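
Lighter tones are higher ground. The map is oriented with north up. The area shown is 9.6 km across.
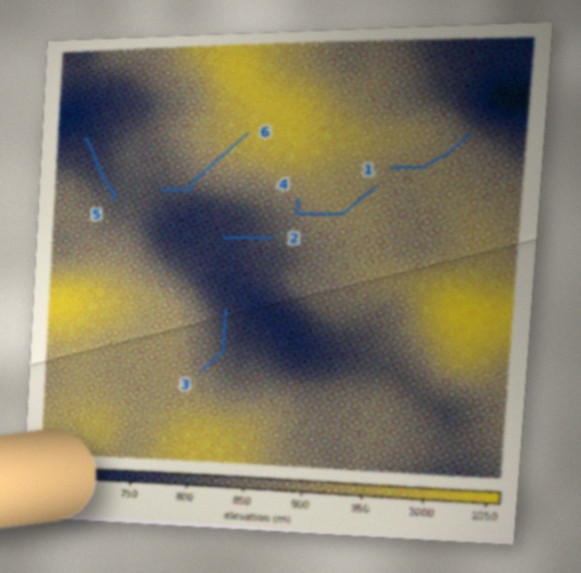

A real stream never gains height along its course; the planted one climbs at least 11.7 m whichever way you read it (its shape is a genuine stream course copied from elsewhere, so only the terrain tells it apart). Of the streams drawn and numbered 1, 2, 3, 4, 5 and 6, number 4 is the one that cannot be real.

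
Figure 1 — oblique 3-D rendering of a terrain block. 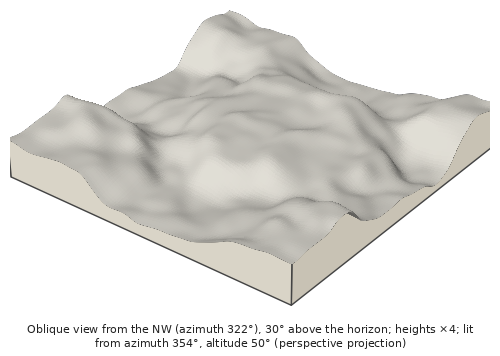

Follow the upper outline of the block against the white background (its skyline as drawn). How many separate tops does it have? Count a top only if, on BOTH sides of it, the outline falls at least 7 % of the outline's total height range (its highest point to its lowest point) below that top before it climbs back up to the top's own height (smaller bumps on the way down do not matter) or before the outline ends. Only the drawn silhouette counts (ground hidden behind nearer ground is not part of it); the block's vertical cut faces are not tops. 2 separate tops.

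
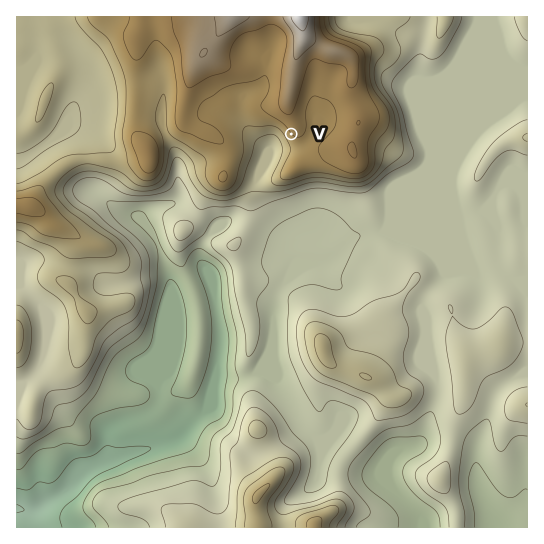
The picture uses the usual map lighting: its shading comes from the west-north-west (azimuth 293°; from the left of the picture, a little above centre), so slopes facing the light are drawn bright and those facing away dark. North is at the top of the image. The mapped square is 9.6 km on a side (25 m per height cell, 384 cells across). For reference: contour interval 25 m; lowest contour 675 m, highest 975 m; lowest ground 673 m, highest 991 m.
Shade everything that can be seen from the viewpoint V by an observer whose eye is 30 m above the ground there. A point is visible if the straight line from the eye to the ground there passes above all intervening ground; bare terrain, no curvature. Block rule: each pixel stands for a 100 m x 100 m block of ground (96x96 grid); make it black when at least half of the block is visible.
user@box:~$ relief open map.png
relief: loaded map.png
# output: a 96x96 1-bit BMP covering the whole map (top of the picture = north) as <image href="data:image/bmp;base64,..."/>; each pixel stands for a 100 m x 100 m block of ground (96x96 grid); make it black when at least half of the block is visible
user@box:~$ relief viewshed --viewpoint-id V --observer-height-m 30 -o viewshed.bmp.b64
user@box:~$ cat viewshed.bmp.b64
<image width="96" height="96" href="data:image/bmp;base64,Qk2+BAAAAAAAAD4AAAAoAAAAYAAAAGAAAAABAAEAAAAAAIAEAAATCwAAEwsAAAIAAAAAAAAA////AAAAAAD/AAAD/4A/gAAAAAAfgAAH/4AfwAAAAAAP4AAP/4Af4AAAAAAH4AA//4AP+AAAAAAD8P///wAH/gAAAAAB/////zgD/AAAAAAA//////wD8AAAAAAAf/////4BgAAAAAAAP////P8BgAADAAAAH////P/BgAADgAAAD////H/hAAABgAAAB///+Gf/AAABgAAAA///+MP/AAAAwAAAAf//+MH/AAAAwAAAA///+cH/AAAAwAAAA////8D+AAAAwAAAB////8D+AAAAwAAADz///8H+AAAAwAAAHg/////+AAAAwAAcPgf////8AAAAwBAYfgH////8AAAA4BgYPgH8///8AAAB4Bw4H4D8/n/8AAAB8B8wD//8fn/4AAAB8B8QD//+fv/4AAOB8A8AD//+f//4AAPj+AcAD//+ff/4AAP/+AAAD////B/wAAP/+AAAD///+A/wAP//+AAAD///+A/wB/+P+AAAD///+AfgD/+P+AAAD///+HPwP/8P/8DAD4f/+H/4f/8P/+DAD4P/+D////8P/+DABwP/+D////8P//DABwP/eB////8P//DABwP/eB////+P//jAAwP/eB////////jAA4P+eB////////iAB4P+cB/////P//gAB8f+cD+///+P//kAD//+YD8f//+H//8AH//8YD8H//+H//wAH//8QD8AB//H//AAP//4wD8AA//D/gAAf//wgH8AAP/h+AAA8D/wgH4AAH/xAAAAAB/hgH4AAD/4AAAAAA/BgH4AAA/4AAAAAAABgHwAAADgAAAAAAABgHwAAAAAAAAAAAABgHwAAAAAAAAAAcABgfwAAAAAAAAAD8ABz/wAAAAAAAAAP4AB//wAAAAAAAAA/wAAf/gAAAAAAAAB/gAAA/gAAAAAAAAD/AAAAHgAAAAAAAAP+AAAADgAAAAAAAAf8AAAABgAAAAAAAA/AAAAABgAAAAAAAD8AAAAABwAAAAAAAAAAAAAAHwAAAAAAAAAAAAAAP4AAAAAAAAAAAAAAf4AAAAAAAAAAABgA/+AAAAAAAAAAABgA//gAAAAAAAAAABwA//4HgAAAAAAAABwA////wAAAAAAAABwAf///wAAAAAAAABwAf///gAAAAAAAADgA////gAAAAAAAADgD////gAAAAAAAAHAP////wAAAAAAAAOB/////wAAAAAAAAAB/////wAAAAAAAAAB/////wAAAAAAAAAB/////wAAAAAAAAAB/////wAAAAAAAAAB//4//wAAAAAAAAAA/+Qf/wAAAAAAAAAA//gf/wAAAAAAAAAA//gP/wAAAAAAAAAA//gP/wAAAAAAAAAAf/gP/wAAAAAAAAAAf/gH/wAAAAAAAAAAf/gH/wAAAAAAAAAAP8AP/gAAAAAAAAAAH/AP/gAAAAAAAAAAD/AP8AAAAAAAAAAAD+APgAAAAAAAAAAAB+APAAAAAAAAAAAAA/AMAAAAAAAAAAAAA/AMAAAAAAAAAAAAAfgOAAAAAAAAAAAAAPgcAAAAAAA="/>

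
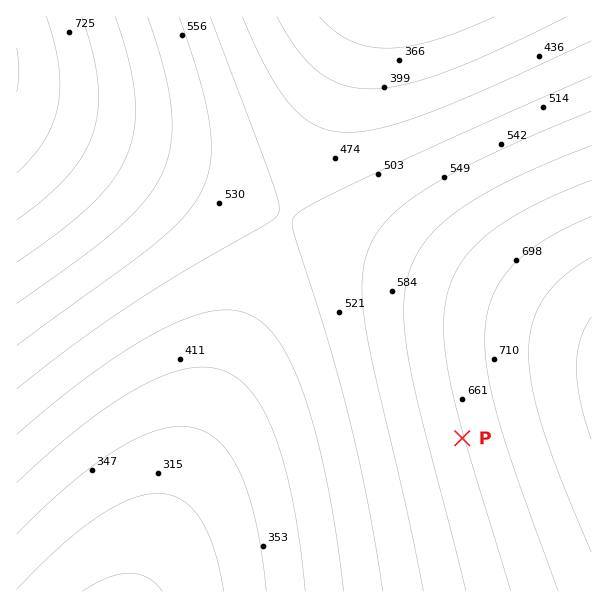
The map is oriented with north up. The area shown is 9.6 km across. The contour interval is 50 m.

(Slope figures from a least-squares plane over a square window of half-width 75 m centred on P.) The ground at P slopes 5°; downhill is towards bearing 254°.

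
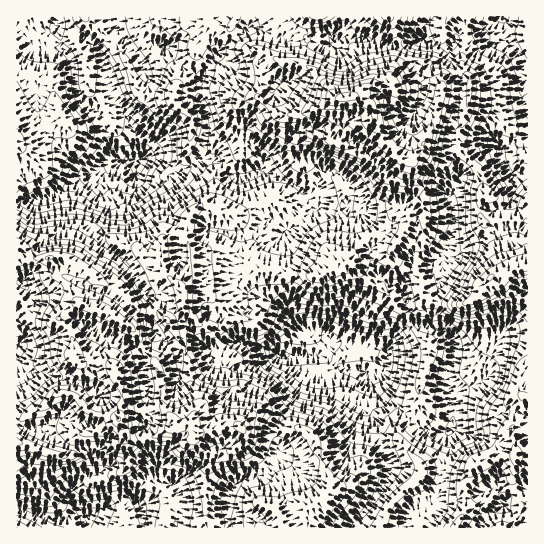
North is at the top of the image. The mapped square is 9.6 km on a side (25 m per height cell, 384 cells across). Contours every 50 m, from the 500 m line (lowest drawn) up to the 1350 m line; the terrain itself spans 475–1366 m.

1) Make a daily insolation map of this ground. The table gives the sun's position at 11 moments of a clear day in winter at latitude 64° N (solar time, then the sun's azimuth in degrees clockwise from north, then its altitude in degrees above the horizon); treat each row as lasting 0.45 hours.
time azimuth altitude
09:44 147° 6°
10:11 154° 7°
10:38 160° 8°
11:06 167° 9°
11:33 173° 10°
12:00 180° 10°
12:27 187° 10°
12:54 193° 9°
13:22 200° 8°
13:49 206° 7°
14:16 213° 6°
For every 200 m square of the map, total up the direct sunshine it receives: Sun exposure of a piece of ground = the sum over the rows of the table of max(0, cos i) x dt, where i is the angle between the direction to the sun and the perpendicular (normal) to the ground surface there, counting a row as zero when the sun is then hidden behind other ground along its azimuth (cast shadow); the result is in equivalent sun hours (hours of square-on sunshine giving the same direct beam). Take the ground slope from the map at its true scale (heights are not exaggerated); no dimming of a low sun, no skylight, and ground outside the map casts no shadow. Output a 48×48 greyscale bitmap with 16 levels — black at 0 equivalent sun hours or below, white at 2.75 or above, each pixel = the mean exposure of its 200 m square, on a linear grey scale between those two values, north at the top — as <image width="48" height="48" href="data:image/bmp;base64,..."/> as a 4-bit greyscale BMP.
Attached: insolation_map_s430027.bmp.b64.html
<image width="48" height="48" href="data:image/bmp;base64,Qk32BAAAAAAAAHYAAAAoAAAAMAAAADAAAAABAAQAAAAAAIAEAAATCwAAEwsAABAAAAAAAAAAAAAAABEREQAiIiIAMzMzAERERABVVVUAZmZmAHd3dwCIiIgAmZmZAKqqqgC7u7sAzMzMAN3d3QDu7u4A////AAAAAjIkQzNTNURUJFNVaHUSRERRFIUQFAFahGQjMzNDNVI0Z0NFaJlBNlMzEDYwJ4vJe+2mNmVDRVQzMQIiRomCFqZDMyJCItqImqzcq5U1ZWYxAAEAE0V1EWuENWQ3kqmauWaP+FVndnljEBESIQFFIBR0NIqWmaq+/ZhUzZi8qK3JZCI0MQAkMjNEMmq6m63/3e7tmbrP6ov+lTNFQQASJWMRABJXdsggA4mt3f/M/pZ7lkVmQhABNjAAAAADIQAAN622Ymz4R6qqdmd1IRAAEgAAAAAUQwABMiN8QhNVUjVTVjMgAAAAAAARABEyNBWWR6dCRUQgIxAASFAAAAAAAAMyEiJDEwBbqTAAIhMAARAAARAAAAAAABRCIiETaQAEgwASMxMAAAAAAAAAAAAAACVCIyEBUxAAADRnQyMAAAAAAAAAAAAAACRTNEIRIhERKIdkMkMAAAAAAAAAAAAAARJUJFQyIhNGlkQgIiEQAAAAAAAAABIiESNGMkRDIhI0MyEAExASAAAAAAAAARIiI0VFQ0VDIVVlMhAAWQBGEAABEQABIiNFZXYyNmVEMneIYRJrxQOEiGZVeGMhI1isypQSfKh1VVU1M33XEmdFYQJENWd3eavMzard//7KmGIQKscgEzAWMlVERGi+/sqXm2ms3//+yjFCIQAAEAElREMzNXiby7mIhDZiEDv/xhR2MAASACRSNDNFZ5ut7suoRHUxECRrlYZlMyIQATQgMzRFZ3iHecyWeXMiEBA2z8yYVSAAAyIAMzREMyERJGdmmXQyIQAAJkM0MQAAIyIhNERDIQASMiI2Z3ZiIhAAASAAAAABISIzMiISMhEhEQA1NYd2MjIAAAAAAAAAAAEjIAJEMzIhAAADQmZkQ1QQAAAAAAAAAAADRWZlQ0QxAAABNUVkM0UyEgAAAAAAAAAANlVDVmQhABEzVUVTI0MQAAAAAAAAAAAAAiERNFQyM0NFRFdCJEeUAxAAAAAAAAAAAAAAARElRVVZzMljREIRACEAAAAAAAAAAAAAAASGVTWMu914YyEAACEAAAAAAAAAAAFEEViGZYvsjNvKqHEAATIRAAAAAAACEBNohodmrv/GuVWmaUAQJTIRIhAAAAADYmVWeqvN//hrkxJmRiIRITI0REEAAAEjdFdmnLmetEi6UQA3VENFUyI1VCESEkZ3dViIvMynZ3iZUQAGZoZmQyM0QQEiJYzbRHm7iYnNyHdWMgAEZIhkMjMzEBMzWYeEJnZ7xQASfv7FN0ADY2VDIzMzIUQ0eERURmQiMAEhMjQyaYITY1Q0MjRDMkQ0YQETMiIREyIREAATRCMyMzQ0MkMiM0RHUSMQRDETQ2dUAAAAABEQAQEiIhAAE0NYQ1MUdyI2NXQxAAAAABEQAAABFAAAJTSVFkEUVUNVUwAAAAAAAAAAAAAAJxIjREpxRkVlNXcgAAAAAAAAAAAAABIiRkRDNbgzZXiHVVVAAAAAAAAAFDAAIiIiMlVVWGQ0RFVEREIyERE4cgABZ2MANFQgEw=="/>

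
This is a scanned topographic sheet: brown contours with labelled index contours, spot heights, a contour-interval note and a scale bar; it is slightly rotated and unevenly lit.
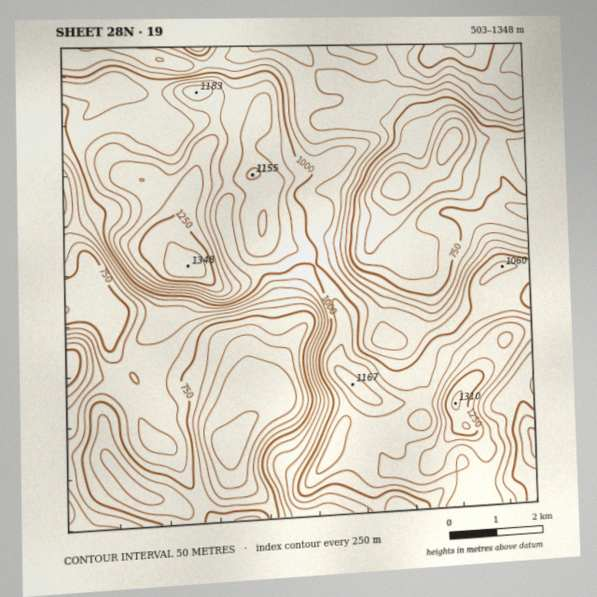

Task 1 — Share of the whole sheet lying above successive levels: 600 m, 95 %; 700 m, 85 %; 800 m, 71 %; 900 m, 53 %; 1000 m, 39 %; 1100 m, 17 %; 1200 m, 4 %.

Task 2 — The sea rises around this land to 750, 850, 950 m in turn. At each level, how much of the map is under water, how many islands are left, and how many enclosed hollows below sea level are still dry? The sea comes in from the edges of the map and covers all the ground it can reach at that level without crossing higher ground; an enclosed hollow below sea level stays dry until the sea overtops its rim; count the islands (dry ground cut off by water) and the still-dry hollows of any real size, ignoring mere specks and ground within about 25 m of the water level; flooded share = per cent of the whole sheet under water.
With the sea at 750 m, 23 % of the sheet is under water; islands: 0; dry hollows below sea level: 0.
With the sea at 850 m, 38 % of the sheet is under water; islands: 0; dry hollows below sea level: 0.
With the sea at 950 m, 54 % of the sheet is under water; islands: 0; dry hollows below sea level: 0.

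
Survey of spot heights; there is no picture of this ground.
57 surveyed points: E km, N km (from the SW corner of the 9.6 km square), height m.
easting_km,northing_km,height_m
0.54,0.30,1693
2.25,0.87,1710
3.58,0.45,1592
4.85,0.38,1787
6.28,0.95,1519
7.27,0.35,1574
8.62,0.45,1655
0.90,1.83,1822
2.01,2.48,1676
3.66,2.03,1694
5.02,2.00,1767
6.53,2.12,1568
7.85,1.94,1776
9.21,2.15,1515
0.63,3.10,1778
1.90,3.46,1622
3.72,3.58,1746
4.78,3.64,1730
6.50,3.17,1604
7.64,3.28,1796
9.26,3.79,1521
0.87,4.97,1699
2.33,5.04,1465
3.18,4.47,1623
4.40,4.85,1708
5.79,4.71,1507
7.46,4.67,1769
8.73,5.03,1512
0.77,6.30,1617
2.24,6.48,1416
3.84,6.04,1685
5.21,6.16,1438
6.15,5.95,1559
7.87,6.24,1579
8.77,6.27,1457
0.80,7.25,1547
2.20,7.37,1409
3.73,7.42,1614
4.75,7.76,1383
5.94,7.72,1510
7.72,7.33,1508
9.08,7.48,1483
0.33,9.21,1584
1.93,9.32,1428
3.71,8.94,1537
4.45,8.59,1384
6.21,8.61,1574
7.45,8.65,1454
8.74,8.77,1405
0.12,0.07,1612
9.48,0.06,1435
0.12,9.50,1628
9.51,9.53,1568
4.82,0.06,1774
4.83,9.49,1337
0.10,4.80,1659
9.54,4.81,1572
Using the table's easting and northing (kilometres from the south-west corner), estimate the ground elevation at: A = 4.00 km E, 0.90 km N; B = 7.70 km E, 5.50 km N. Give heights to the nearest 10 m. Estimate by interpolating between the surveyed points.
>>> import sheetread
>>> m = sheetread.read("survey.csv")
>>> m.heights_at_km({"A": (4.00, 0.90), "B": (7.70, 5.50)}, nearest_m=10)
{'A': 1710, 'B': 1680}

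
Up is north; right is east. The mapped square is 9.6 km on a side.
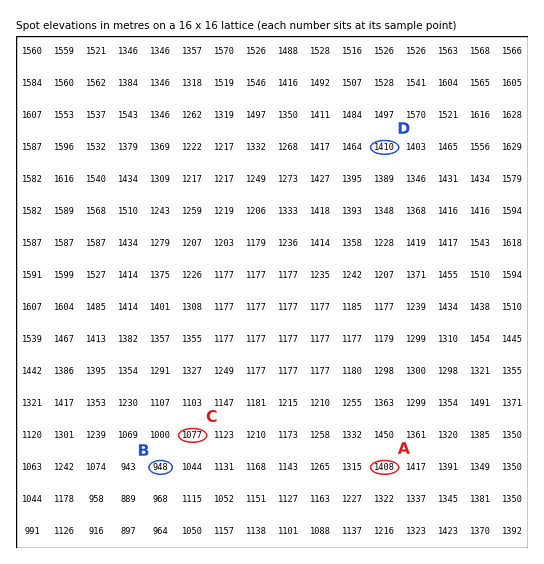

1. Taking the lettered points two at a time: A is higher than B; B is lower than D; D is higher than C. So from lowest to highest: B C A D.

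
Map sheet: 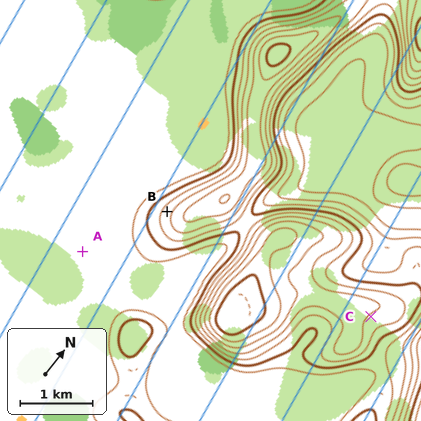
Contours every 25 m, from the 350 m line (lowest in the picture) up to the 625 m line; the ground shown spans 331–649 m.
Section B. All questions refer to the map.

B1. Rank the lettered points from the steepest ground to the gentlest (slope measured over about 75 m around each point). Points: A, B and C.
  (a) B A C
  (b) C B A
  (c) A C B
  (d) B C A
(d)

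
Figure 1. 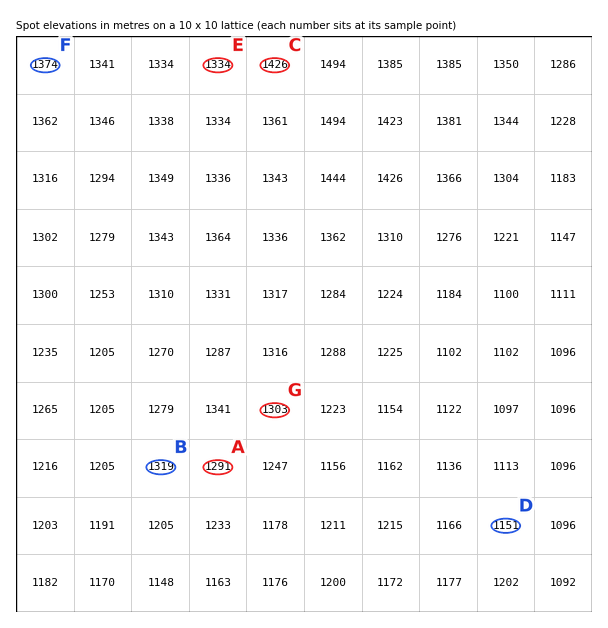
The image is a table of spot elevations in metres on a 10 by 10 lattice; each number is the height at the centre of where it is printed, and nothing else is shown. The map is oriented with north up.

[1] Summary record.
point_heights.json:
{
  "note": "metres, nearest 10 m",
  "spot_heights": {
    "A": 1290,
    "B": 1320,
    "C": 1430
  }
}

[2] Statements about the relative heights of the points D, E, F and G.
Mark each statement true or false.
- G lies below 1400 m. true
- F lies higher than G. true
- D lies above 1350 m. false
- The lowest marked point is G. false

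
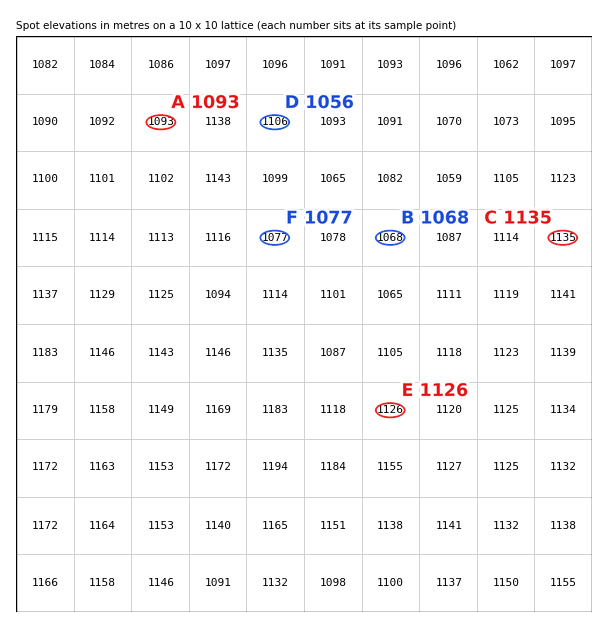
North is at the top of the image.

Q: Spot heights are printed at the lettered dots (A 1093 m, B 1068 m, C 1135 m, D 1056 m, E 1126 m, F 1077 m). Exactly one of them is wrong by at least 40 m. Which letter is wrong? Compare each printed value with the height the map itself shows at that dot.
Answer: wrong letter D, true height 1106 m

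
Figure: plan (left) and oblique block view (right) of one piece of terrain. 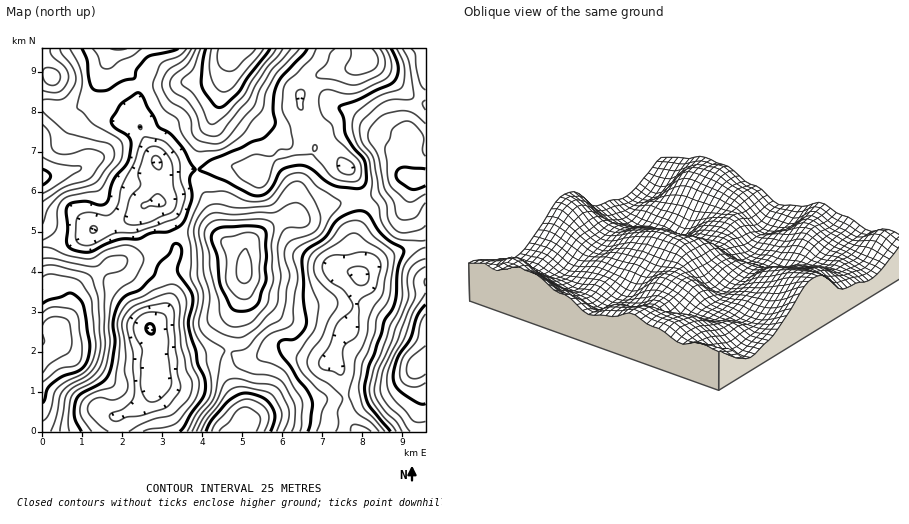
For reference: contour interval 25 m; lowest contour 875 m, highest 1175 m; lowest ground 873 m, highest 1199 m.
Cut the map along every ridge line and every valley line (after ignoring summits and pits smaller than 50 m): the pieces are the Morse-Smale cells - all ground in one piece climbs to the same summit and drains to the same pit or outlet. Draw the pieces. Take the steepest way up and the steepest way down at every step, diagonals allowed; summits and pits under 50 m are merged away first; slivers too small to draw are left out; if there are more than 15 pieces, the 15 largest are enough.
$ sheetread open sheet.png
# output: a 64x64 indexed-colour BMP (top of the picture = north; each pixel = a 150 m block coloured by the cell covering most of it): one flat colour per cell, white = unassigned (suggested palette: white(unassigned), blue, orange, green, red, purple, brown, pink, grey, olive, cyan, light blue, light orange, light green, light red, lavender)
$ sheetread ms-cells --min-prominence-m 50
<image width="64" height="64" href="data:image/bmp;base64,Qk12CAAAAAAAAHYAAAAoAAAAQAAAAEAAAAABAAQAAAAAAAAIAAATCwAAEwsAABAAAAAAAAAA////ALR3HwAOf/8ALKAsACgn1gC9Z5QAS1aMAMJ34wB/f38AIr28AM++FwDox64AeLv/AIrfmACWmP8A1bDFABERERERERqqqqqqqqqqqqqpmZmZmZmZmZmZMzMzMzMwERERERERGqqqqqqqqqqqqqqZmZmZmZmZmZkzMzMzMzAREREREREaqqqqqqqqqqqqqpmZmZmZmZmZkzMzMzMzMBEREREREREaqqqqqqqqqqqpmZmZmZmZmZmTMzMzMzMwEREREREREREaqqqqqqqqqqmZmZmZmZmZmZMzMzMzMzARERERERERERGqqqqqqqqqqZmZmZmZmZmZkzMzMzMzMBEREREREREREaqqqqqqqqqZmZmZmZmZmZkzMzMzMzMwERERERERERERqqqqqqqqqpmZmZmZmZmZmTMzMzMzMzAREREREREREREaqqqqqqqpmZmZmZmZmZmZMzMzMzMzMBERERERERERERqqqqqqqqmZmZmZmZmZmZkzMzMzMzMAERERERERERERGqqqqqqqqZmZmZmZmZmZmTMzMzMzMwAREREREREREREYqqqqqqqpmZmZmZmZmZmTMzMzMzMzMBERERERERERERiIiKqqqqmSIpmZmZIiIjMzMzMzMzMzERERERERERERGIiIiIiIgiIiIpmSIiIiIzMzMzMzMzMREREREREREREYiIiIiIiCIiIiIiIiIiIjMzMzMzMzMxERERERERERERiIiIiIiIgiIiIiIiIiIiIzMzMzMzMzERERERERERERiIiIiIiIiCIiIiIiIiIiIjMzMzMzMzMRERERERERERGIiIiIiIiIIiIiIiIiIiIiIzMzMzMzMxERERERERERERiIiIiIiIgiIiIiIiIiIiIiMzMzMzMzEREREREREREREYiIiIiIiCIiIiIiIiIiIiIzMzMzMzMRERERERERERERGIiIiIiIIiIiIiIiIiIiIjMzMzMzMxEREREREREREREYiIiIiIiCIiIiIiIiIiIiMzMzMzMzERHBERERERERERiIiIiIiIIiIiIiIiIiIiIzMzMzMzMREcERERERERERGIiIiIiIgiIiIiIiIiIiIjMzMzMzMxEczBEREREREREYiIiIiIiIIiIiIiIiIiIiIzMzMzMzzMzMzBERERERERiIiIiIiIgiIiIiIiIiIiIjMzMzMzPMzMzMwRERERERGIiIiIiIiCIiIiIiIiIiIiMzMzMzM8zMzMzMwREREREYiIiIiIiIIiIiIiIiIiIiLdMzMzMzzMzMzMzMwRERERGIiIiIiIgiIiIiIiIiIiIt3TMzMzPMzMzMzMzMzMEREYiIiIiIiCIiIiIiIiIiIt3d3TMzM8zMzMzMzMzMzBERiIiIiIiHIiIiIiIiIiIi3d3d3dMzbMzMzMzMzMzMwRGIiIiIh3dyIiIiIiIiIiLd3d3d3d1mZmZszMzMzMzMwIiIiIB3d3ciIiIiIiIiIt3d3d3d3WZmZmbMzMzMzMzAAAAAAHd3d3IiIiIiIiIi3d3d3d3dZmZmZmZmzMzMzMAAAAAHd3d3dyIiIiIiIiIt3d3d3d1mZmZmZmZmbMzMAAAAAAd3d3d3dyIiIiIiIi3d3d3d3WZmZmZmZmZmzMwAAAAAd3d3d3d3d3dyIiIiLd3d3d3dZmZmZmZmZmZszAAAAAB3d3d3d3d3d3dyIiIt3d3d3d1mZmZmZmZmZmZgAAAAAHd3d3d3d3d3d3d3Ii3d3d3d3WZmZmZmZmZmZmAAAAAHd3d3d3d3d3d3d3d3dE3d3d3dZmZmZmZmZmZmYAAAAAd3d3d3d3d3d3d3d3d0RETd3d1mZmZmZmZmZmZgAAAAd3d3d3d3d3d3d3d3d3RERE3d3WZmZmZmZmZmZmYAAAB3d3d3d3d3d3d3d3d3RERERNAAAABmZmZmZmZmZgAAAHd3d3d3d3d3d3d3d3REREREQAAAAABmZmZmZmZru7u7VVVVVVVXd3d3d3d3RERERERAAAAAAGZmZmZmZmu7u7tVVVVVVVVXd3d3d3dEREREREAAAAAAZmZmZmZmu7u7u1VVVVVVVVVXd3AABEREREREQAAAAABmZmZmZma7u7u7VVVVVVVVVVVXAABERERERERAAAAABmZmZmZma7u7u7u1VVVVVVVVVVAAAEREREREREAAAAAGZmZmZmZru7u7u7VVVVVVVVVVVQAEREREREREQAAAAABmZmZmZru7u7u7u1VVVVVVVVVVAERERERERERAAAAAAGZmZmZmu7u7u7u7VVVVVVVVVVUEREREREREREAAAAAABmZmZma7u7u7u7tVVVVVVVVVVQREREREREREQAAAD/AAZmZma7u7u7u7u7VVVVVVVVVVREREREREREREAP////AABmALu7u7u7u7tVVVVVVVVVREREREREREREQA/////wAAAAC7u7u7u7u7VVVVVVVVVERERERERERERED/////8AAAALu7u7u7u7tVVVVVVVVUREREREREREREQP/////wAAAAu7u7u7u7u1VVVVVVVVVERERERERERERE//////AAAADu7u7u7u67VVVVVVVVVVRERERERERERET/////8AAADu7u7u7u7u61VVVVVVVVVURERERERERERP//////AA7u7u7u7u7u7rVVVVVVVVVVVVVERERERERE///////w7u7u7u7u7u7u5VVVVVVVVVVVVVVURERERET///////Du7u7u7u7u7u7lVVVVVVVVVVVVVVVERERERP///////+7u7u7u7u7u7u5VVVVVVVVVVVVVVURERERE"/>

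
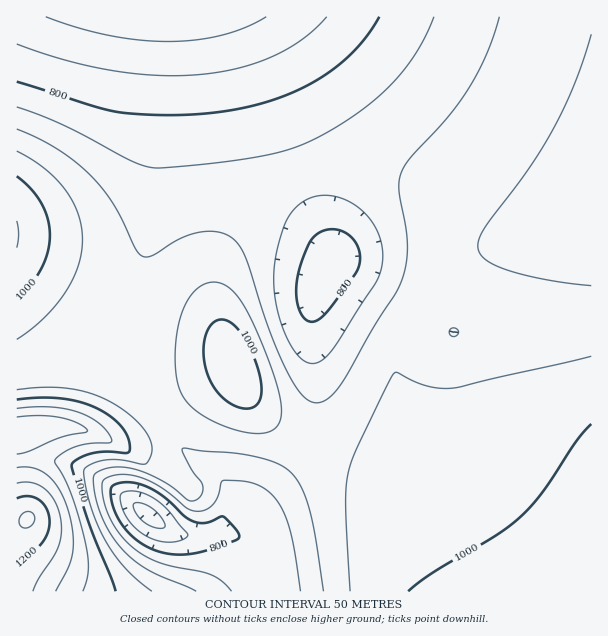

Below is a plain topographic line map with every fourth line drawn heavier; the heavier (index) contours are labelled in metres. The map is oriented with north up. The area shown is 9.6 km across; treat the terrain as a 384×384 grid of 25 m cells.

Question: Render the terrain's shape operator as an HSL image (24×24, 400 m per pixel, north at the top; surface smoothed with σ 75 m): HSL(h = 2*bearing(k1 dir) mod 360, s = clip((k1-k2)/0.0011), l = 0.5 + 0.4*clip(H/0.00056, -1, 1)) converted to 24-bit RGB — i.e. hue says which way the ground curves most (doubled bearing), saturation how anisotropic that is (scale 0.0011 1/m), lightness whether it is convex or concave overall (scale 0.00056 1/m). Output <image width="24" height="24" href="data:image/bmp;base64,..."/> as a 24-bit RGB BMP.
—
<image width="24" height="24" href="data:image/bmp;base64,Qk32BgAAAAAAADYAAAAoAAAAGAAAABgAAAABABgAAAAAAMAGAAATCwAAEwsAAAAAAAAAAAAAmGRgfoRwaJmIZbOnZrjBaJS+dm6xqHGloWmFjFyGb1CBcF+Bf4Z8iJZ9hJR7fIt3eIV0eoRygIRxhYJyhXx0hHd2g3l7gnt+sIdncqZzaL2bX823ULnGSFyljESVpkRgqFFRiFxvb1d7cml+g4t9ipd9hpF8gIh7fYN6fYJ5f4J4goJ4gn95gnx6gXt7gX1+3MSvkMmudMenVbqVRnN3NxQsMwEAh4UAZpUrgWtjamB1b3R8gJB6iZd9h45+goZ+f4J9foB8f4B8gIF8gX98gX58gH59gH5+7erezK7AkaqCfXpPKgkRMQIQjFQq2/rOH62vbXhpZWhzboN5eJV3hJR9hot/g4R/gIF+f4B+f4B+gIB+gIB+gH9+gH9+gH9/x8p4zJR0u0Q2OQAKLgUZLZOltf/osN2/jyakbXB0Z3p3aJJ8dJeAfo5/hoiAhIN/gYF/gIB/f4B/gIB/gH9/gH9/gH9/gH9/j5gLl14FfQoEkyFqbc/8qf7/XLi4gy0viFdme3F1aJF6YqOLbpeSfoeIhoOBhIJ/gYF/f4CBf3+AgH+AgH+AgH+AgH+AgH+AtpztrI3tq7L+zOb/krbtjkGxhzNmjnKSkWqEkJJ5b7CIW62mYn2WfXeJiX+AhoF/gISAfoGEf36FgH+EgH+EgH+DgH+DgH+Do4vRq5XctYbIslR9kCNHjz5wf3GWlGGWmXCLl7KNesOcT4+qVFiRhG+Njn2Ai4V/foyFe4OMfHuNgX+MgH6LgH6LgH6KgH6KY3IVe3Abf1QfhEIyjGyBf3OMgmSOjWCVoYuOqM+hfbykRlyWVEmJiGyNkn1/mJSAeZKEc4iQdneOgX+OgX6OgH6OgH6PgX2PbIVgb4Jke4Fyg3t9g3mCfW+Ed2GJfG6Tm7WXsNSheKCWQT+AUUV/hG2KlH6Ap56AdZJza4F9cHd8gYJ4goJ5goN6g3uAfnyEa4ZoaIRnaIFqcH9zf3h/dm+CamWIeI+Wn8KRtciPim17SD5xR0Z3dG6Ekn+CrpSAmZVvbHFlcHRhfYJhfoFifoFjfYFkfIFlcIh2boZ2bIR2a4F4b35/cHCCa3eJeJyIo76EubF5h2BrTkdtSFh0ZnWBi4CEoIGAuXt0emhveHlqfYFofoFmf4FlfoJjfIJieYuGdIqFcYeEbYWEaX+CbXmDcIeJdpt4prF5ro5rjV9oWlZxS2l3WX2BdH6ClHJwuXV1nHCPfnqIf32Gf32FgXyEhIJ7g4N6fomPeYeNdISLcIGIa32GaXyFc4mEfZR2oZ10pXtqlmVtcWh7VHV5UWtra2hcjYRlm5Fypn6GhX2RgX6QgX6PgX6Pgn+Pg3+OgYSTfIGRd36OcnuLbniJanmGdYaCgYx5lIl2nHVwmnB3h3B7aFxtUlVeW3JfdZBniJh0jpF9joGJgn6KgX6KgX+KgX+Lgn6MhIGVfn2SeHiQc3SNcHOKbnSGeIKEgYV9i4B7lHh6mnR/mGeEgV+JXmKCY42LbZh9eJZ4gYx9hIWAg3+EgX+DgX+DgX+EgH6EiYGUhXySf3iQenSNdXGKcW+Gen2DgIKAhX6AjXuDlneKnHGahmucam2bb4yadpeRfJCFf4eBgoKAgX+BgX+BgX+BgX+BgH+BjX+QiXuPhXeOgHOMfHGJeHGGfH6Ef3+Dgn+EiH2IjnuOjniVhXaYdnaYeISVfIuPf4iIgYODgYCBgX+AgX+AgX+AgX+AgH+AjHyIi3mKiXWKhXKJgHGGfXWFfn+Ffn6Ef36Egn2GhXyIhXuLg3uOfnuNfX6LfoCHgICDgn+Cgn6Agn6AgX5/gX9/gX9/gX9/iHd7h3V+hnOAhXGCgnOEfHyFfX6FfX2Ffn2EgH2FgXyFgnyGgnyGgnyGgn2Fgn6Dg36Cgn6Agn6Agn5/gn5/gX5/gX9/gX9/hHZyg3JzgnF3gnV+fHyEfX+FfX2FfXyEf3yEgHyEgXyEgnyEg3yEhHyDg3yCg3yBg32Agn1/gn1/gn5+gn5+gn5+gX9+gX9/gnhvgHZzgXl/fYCEfH+FfH6EfHyEfnyDf3uDgHuDgnuDg3uDg3uBg3uAg3t/g3x/g3x+g3x+gn19gn19gn5+gn9+gX9+gYB/e4N+fYOEfIKFfICEfH6DfHyDfXuCfnuCgHqCgXqCgnqBgnqAgnp/g3p+g3t9g3t9g3x8g3x8g319gn59gn9+gn9+goB+gYB/fYWFfIOEfIGDfH+Ce3yBfHuBfXqBf3qBgXmBgXl/gXh+gnl9gnl8gnl8gnp7g3t7g3x7g318g358gn99goB+goB+goB+gYB/"/>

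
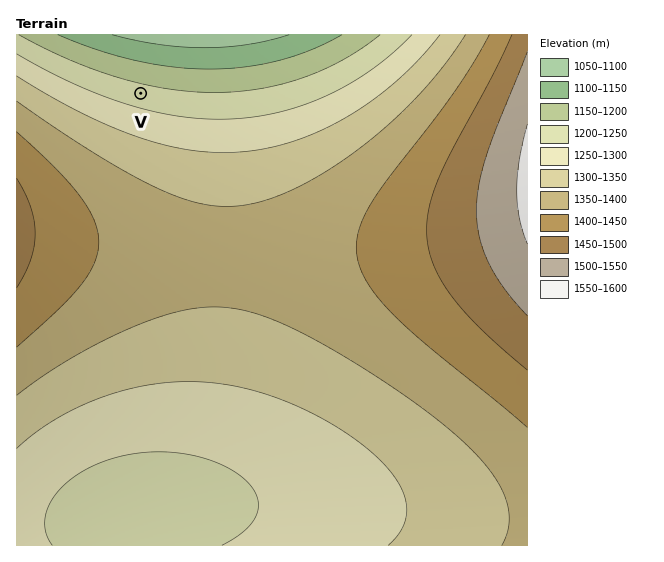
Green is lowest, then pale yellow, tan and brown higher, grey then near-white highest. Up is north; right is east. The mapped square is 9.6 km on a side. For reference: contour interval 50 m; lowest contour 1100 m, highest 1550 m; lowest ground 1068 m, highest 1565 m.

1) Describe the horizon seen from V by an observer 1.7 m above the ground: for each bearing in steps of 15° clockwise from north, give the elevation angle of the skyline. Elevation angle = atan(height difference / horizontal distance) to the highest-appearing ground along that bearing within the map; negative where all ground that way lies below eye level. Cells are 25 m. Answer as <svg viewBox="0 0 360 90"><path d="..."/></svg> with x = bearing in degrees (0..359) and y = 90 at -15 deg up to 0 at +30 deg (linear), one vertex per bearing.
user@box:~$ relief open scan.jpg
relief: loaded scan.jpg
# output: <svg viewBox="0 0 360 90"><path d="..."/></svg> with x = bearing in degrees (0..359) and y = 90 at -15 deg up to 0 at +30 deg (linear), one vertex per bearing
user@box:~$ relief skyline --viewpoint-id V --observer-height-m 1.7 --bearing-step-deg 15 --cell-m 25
<svg viewBox="0 0 360 90"><path d="M0 74l15 0 15-1 15-2 15-3 15-7 15-6 15 0 15 1 15-2 15-2 15-2 15-1 15-1 15 1 15 1 15 1 15 1 15 2 15 4 15 5 15 4 15 3 15 2"/></svg>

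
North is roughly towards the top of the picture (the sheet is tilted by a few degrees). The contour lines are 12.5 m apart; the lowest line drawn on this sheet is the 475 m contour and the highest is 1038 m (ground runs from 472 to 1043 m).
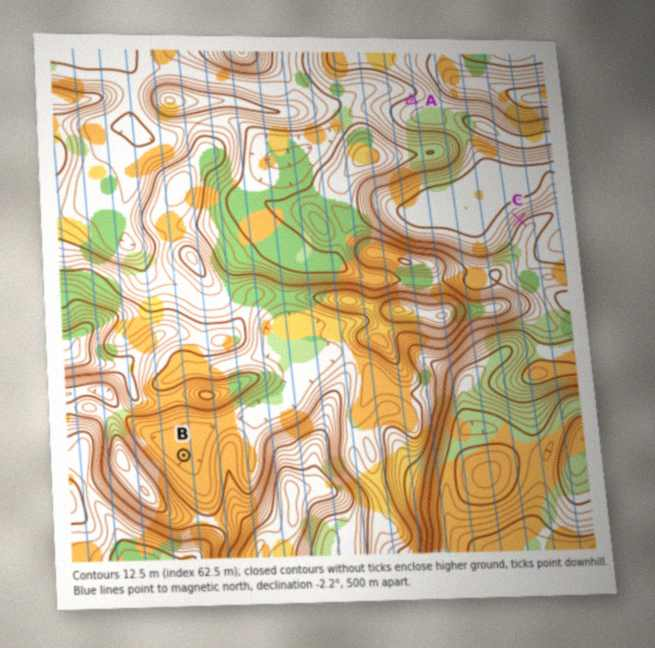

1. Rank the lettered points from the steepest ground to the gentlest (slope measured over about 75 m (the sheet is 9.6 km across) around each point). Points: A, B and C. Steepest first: C A B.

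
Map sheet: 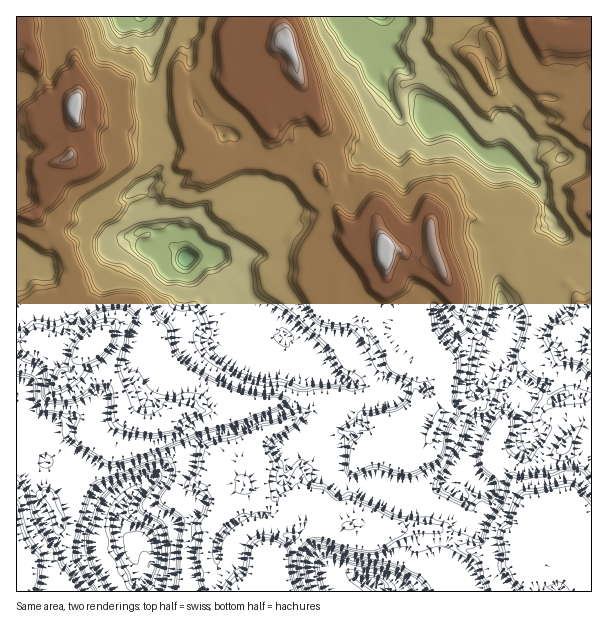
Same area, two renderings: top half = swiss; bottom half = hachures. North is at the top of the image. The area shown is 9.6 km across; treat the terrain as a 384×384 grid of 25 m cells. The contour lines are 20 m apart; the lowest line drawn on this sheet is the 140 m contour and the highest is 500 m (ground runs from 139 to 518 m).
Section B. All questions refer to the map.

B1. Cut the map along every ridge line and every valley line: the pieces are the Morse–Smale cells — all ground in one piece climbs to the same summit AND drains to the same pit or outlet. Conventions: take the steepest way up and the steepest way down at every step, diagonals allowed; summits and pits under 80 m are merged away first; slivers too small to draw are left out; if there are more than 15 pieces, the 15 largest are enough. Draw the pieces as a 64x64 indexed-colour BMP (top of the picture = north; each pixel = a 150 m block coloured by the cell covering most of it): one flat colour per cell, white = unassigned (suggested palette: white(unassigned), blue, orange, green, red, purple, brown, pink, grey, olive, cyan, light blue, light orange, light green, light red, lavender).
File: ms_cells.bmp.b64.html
<image width="64" height="64" href="data:image/bmp;base64,Qk12CAAAAAAAAHYAAAAoAAAAQAAAAEAAAAABAAQAAAAAAAAIAAATCwAAEwsAABAAAAAAAAAA////ALR3HwAOf/8ALKAsACgn1gC9Z5QAS1aMAMJ34wB/f38AIr28AM++FwDox64AeLv/AIrfmACWmP8A1bDFAIiIiIiIiIhmZmZmZmZmbMzMzMzMzMzAAAAAAAAAAAAAiIiIiIiIiGZmZmZmZmbMzMzMzMzMzMzAAAAAAAAAAACIiIiIiIiIZmZmZmZmZszMzMzMzMzMzMwAAAAAAAAAAIiIiIiIiIAGZmZmZmZmzMzMzMzMzMzMzAAAAAAAAAAAiIiIiIiIgAZmZmZmZmZszMzMzMzMzMzAAAAAAAAAAACIiIiIiIiGZmZmZmZmZmzMzMzMzMzMzMwAAAAAAAAAAIiIiIiIiGZmZmZmZmZmZmzMzMzMzMzMzAAAAAAAAAAAiIiIiIiGZmZmZmZmZmZmZsxm8AAAAAAAAAAAAAAAAACIiIiIiIZmZmZmZmZmZmZmZm/wAAAAAAAAAAAAAAAAAIiIiIiIhGZmZmZmZmZmb2Zmb/AAAAAAAAAAAAAAAAAAiIiIiIhEZmZmZmZmZm//////8AAAAAAAAAAAAAAAAACIiIiIREREZmZmZmZm///////wAAEREAAAAAAAAAAAAIiIiIRERERGZmZmZm///////zEREREREQAAAAAAAAAAiIiERERERERmZmZmb///////MREREREREAAAAAAAAACIhEREREREREZmZmZv//////8zERERERERAAAAAAAAAIiERERERERERGZmZm//////MzMxEREREREAAAAAAAAAiERERERERERERGZmZv////8zMzM93dERERAAAAAAAABERERERERERERERGZmb///8DMzMz3d3REREAAAAAAAAERERERERERERERERERv///w8zMzPd3dEREQAAAAAAAARERERERERERERERERCL/////MzMzPd3RERAAAAAAAABEREREREREREQiIiIiIiL///IzMzMz3dEREAAAAAAAAERERERERERERCIiIiIiIiIiIiMzMzM93REQAACZmQAAREREREREREREIiIiIiIiIiIiIzMzMz3dERAAAJmZmZlEREREREREREIiIiIiIiIiIiIzMzMzPdEREQAAmZmZmUREREREREREQiIiIiIiIiIiMzMzMzPd0RERAAmZmZmZREREREREREQiIiIiIiIiIiMzMzMzPd3REREQCZmZmZlERERERERERCIiIiIiIiIjMzMzM9Pd3dERERCZmZmZmUREREQkRCJCIiIiIiIiIjMzMzM93d3d0REREZmZmZmZREREQiIiIiIiIiIiIiIjMzMzMz3d3d3dERERGZmZmZlEREQiIiIiIiIiIiIiIzMzMzMz3d3d3d3REREZmZmZmURERCIiIiIiIiIiIiMzMzMzMzM93d3d3dEREZmZmZmZREREIiIiIiIiIiIiMzMzMzMzMzPd3d3d0RERmZmZmZlEREQiIiIiIiIiIiIzMzMzMzMzM93d3d3REREJmZmZmURERCIiIiIiIiIiIjMzMzMzMzMzPd3d3dEREQCZmZmZREREIiIiIiIiIiIjMzMzMzMzMzM93d3dERERAAmZmZlERETiIiIiIiIiIiMzMzMzMzMzMz3d3dERERAACZmZmUR3d+7iIiIiIiIiMzMzMzMzMzMzPd3d0REREAAVmZmZR3d37u4iIiIiIiIzMzMzMzMzMzM93REREREQARVVmZl3d37u7uIiIiACIiIjMzMzMzMzMzERERERERERFVVZlXd37u7u7uIiAAIiIiMzMzMzMzMzEREREREREREVVVVVd37u7u7u7gAAAiIiIiMzMzMzMREREREREREREREFVVV3fu7u7u7uAAAAIiIiIjMzMzMREREREREREREAAABVVXd+7u7u7u4AAAACIiIiIzMzMxEREREREREREAAABVVVd37u7u7u4AAAAAACIiIjMzMxEREREREREREQAAAFVVV3fu7u7u7gAAAAAAAAAAAzMzERERERERERERAAAFVVVXd37u7u7u7gAAAAAAAAADMzEREREREREREREAAAVVVVd3fu7u7u7u4AAAAAAAAAAAMREREREREREREQAABVVVV3d37u537u7gAAAAAAAACwAREREREREREREREAAAVVVXd3d3d3d+7uAAAAALuwC7ABERERERERERERFQAAAFVVd3d3d3d+7u4AAAAAu7sLuwGqqqoRERERERVVUAAFVVV3d3d3d37u4AAAAAC7u7u7uqqqqqERERERVVVVVVVVVXd3d3d37gAAAAAAu7u7u7u7qqqqqhERERVVVVVVVVVVd3d3cAAAAAAAAAu7u7u7u7uqqqqqoRFVVVVVVVVVVVV3d3cAAAAAAAAAu7u7u7u7uqqqqqoAAFVVVVVVVVVVAHd3d3AAAAAAAAC7u7u7u7uqqqqqqgAFVVVVVVVVUAAAd3d3cAAAAAAAALu7u7u7u6qqqqqgAFVVVVVVVVUAAAB3d3dwAAAAAAALu7u7u7u7qqqqqgAAVVVVVVVVVQAAAHd3d3AAAAAAAAu7u7u7u7qqqqqqAABVVVVVVVVVAAAAd3d3cAAAAAAAC7u7u7u7uqqqqqoABVVVVVVVVVUAAAB3d3cAAAAAAAAAu7u7u7u6qqqqqgVVVVVVVVVVVVAAAHd3dwAAAAAAAAAAALALu6qqqqqqBVVVVVVVVVVVUAAAd3d3AAAAAAAAAAAAAAAAqqqqqqpVVVVVVVVVAFVQAAB3d3cAAAAAAAAAAAAAAACqqqqqqlVVVVVVVVVVAFAAAHd3cAAAAAAAAAAAAAAAAKqqqqqqVVVVVVVVVVVQAAAA"/>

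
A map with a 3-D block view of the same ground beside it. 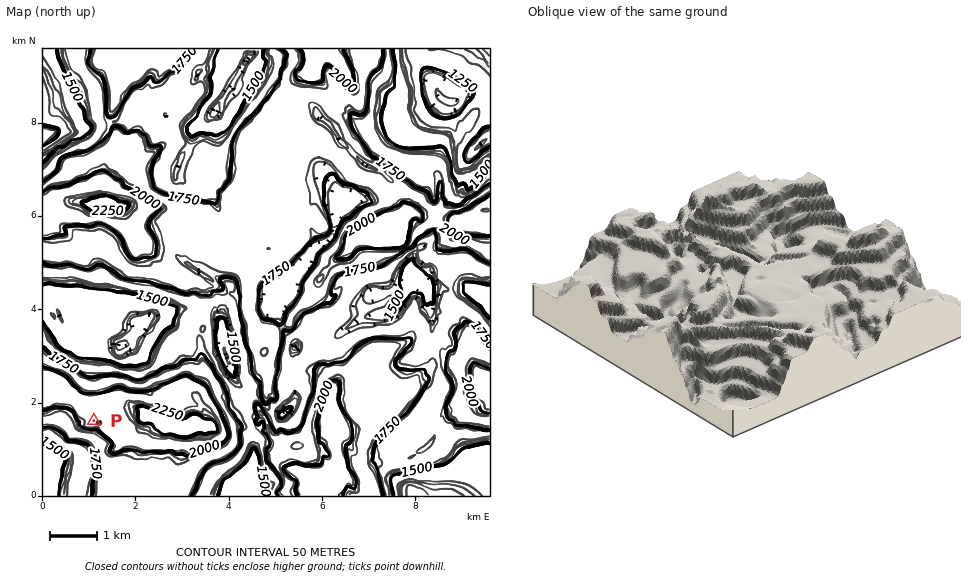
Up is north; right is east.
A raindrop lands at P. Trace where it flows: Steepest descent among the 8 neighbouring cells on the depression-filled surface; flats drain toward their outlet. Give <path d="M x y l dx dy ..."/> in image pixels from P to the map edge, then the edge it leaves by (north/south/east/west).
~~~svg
<path d="M94 421l3 0 2 1 0 2-3 3-1 3 0 6-10 10 0 4-9 8-17 0-11 7-5 1"/>
exit: west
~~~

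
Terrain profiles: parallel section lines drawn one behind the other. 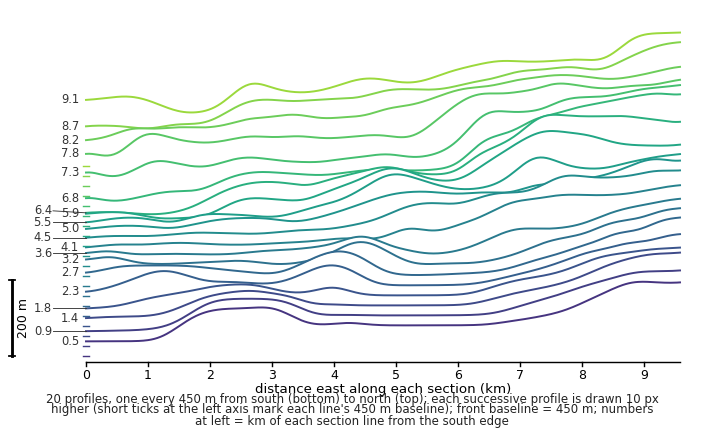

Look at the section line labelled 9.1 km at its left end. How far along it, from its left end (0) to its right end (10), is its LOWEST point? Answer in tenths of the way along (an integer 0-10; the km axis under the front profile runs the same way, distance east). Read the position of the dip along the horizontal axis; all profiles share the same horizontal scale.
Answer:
2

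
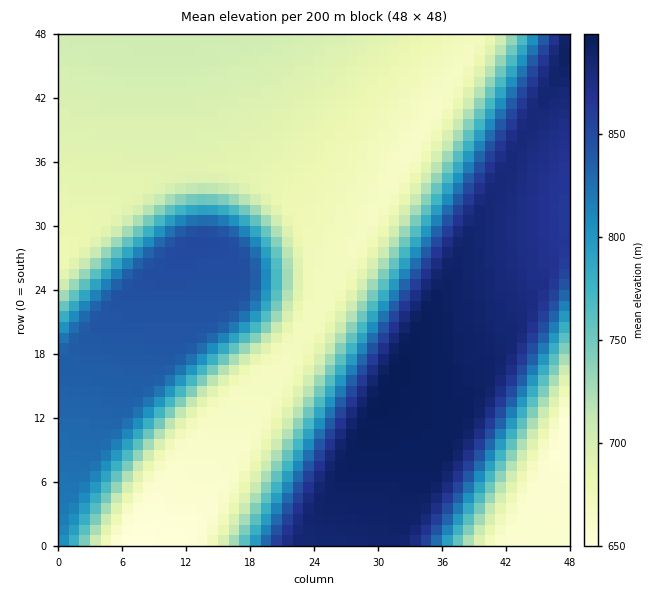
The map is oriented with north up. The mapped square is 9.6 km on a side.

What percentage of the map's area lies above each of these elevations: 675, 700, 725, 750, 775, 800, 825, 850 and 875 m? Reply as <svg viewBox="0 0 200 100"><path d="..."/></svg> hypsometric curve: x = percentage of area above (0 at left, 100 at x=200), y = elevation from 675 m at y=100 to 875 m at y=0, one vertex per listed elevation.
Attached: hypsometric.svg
<svg viewBox="0 0 200 100"><path d="M169 100l-47-12-16-13-8-13-7-12-7-12-10-13-25-13-13-12"/></svg>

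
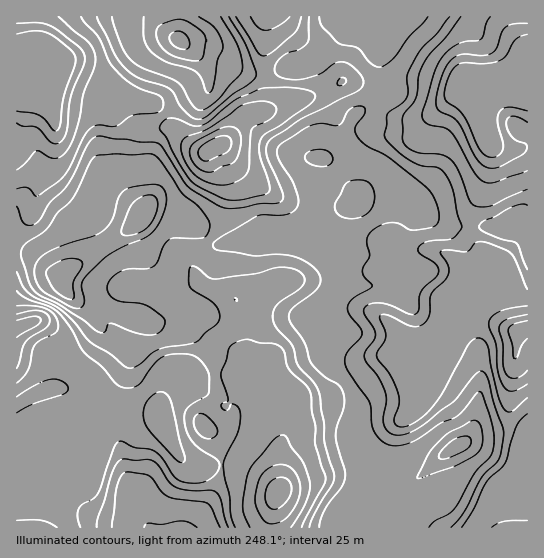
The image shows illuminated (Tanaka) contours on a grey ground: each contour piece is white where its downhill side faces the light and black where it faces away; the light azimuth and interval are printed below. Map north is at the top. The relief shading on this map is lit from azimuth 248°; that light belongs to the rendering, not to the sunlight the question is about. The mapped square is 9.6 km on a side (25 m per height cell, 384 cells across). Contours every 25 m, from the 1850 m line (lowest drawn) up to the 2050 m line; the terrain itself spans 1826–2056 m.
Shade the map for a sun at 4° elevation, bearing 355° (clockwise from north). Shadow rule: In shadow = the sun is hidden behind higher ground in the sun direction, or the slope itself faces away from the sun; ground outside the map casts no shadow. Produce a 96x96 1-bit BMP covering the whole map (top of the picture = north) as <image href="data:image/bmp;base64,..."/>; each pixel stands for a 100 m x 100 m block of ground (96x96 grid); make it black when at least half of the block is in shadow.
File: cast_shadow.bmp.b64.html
<image width="96" height="96" href="data:image/bmp;base64,Qk2+BAAAAAAAAD4AAAAoAAAAYAAAAGAAAAABAAEAAAAAAIAEAAATCwAAEwsAAAIAAAAAAAAA////AAAAAAD4AAAAAAAAAAAA/wcAAAAAAAAAAAAA/4AAAAAAAAAAAAAAP4AAAAAAAAAAAAAAH8AAAAAAAAAAAAAAD8AAAAAAAAAAAAAAD+AAAAAAAAPAAAAAD+AAAAAAAAPwAAAD/+AAAAAAAAPwAAAH//AAAAAAAAf4AAAH//AAAAAAAAf4AAAD//AAAAAAAAfwAAAD//AAAAAAOAPwAAAB//AAAAAAeAAAAAAAf+AAAAAAfAAAAAAAPgAAAAAAfAAAAAAAAAAAAAAAfAAAAAAAAAAAAAAAYAAAAAAAAAAAAAAAAAAAAAAAAADAAAAAAAAAAAAAAAHwAAAAAAAAAAAAAAH8AAAAAAAAAAAAAAB8AAAAAAAAAAAAAAAcAAAAAAAAAAAAAAAAAAeAAAAHAAAAAAAAAAfwAAAHAAAAAAAAAAf4AAAPgAAAAAAAAAf/AAAPgAAAAAAAMAH/gAAfAAAAAAAAecP/wAAOAAAAAAAA/+P/4AAAAAAAAAAB/+H/4AAAAAAAAAAD/+D/4APgAHAAAAAH/8B/4AfwAPggAAAP/4B/wAPwAPhwAAZ//wAMAAHwACH4AA///AAAAABgAAP4AB//+AAAAAAAAAf8AD//+AAAAAAAAA/8AD//+AAAAAAAAD/4AD//+AAAAAAAAH/AAB//+AAAAAAAAP+DAAH/8AAAAAAAAP4HAAD/wAAAAIAAAHwPgAD/gAAAAcAAAAAfgAB4HgAAA8fwAAAfgAAAHgcAB+/8AAAPgAAAHw+AA8/+AAADABgAD//AAB/+AAAAAHwAA//AAB/8AAAAcPwAAP/AAAf4AAAB+fwAAH/gAAAAAAAP+/wAAD/gAAAAAAAf8/wAAB/gAAAAAAA/5/wAAA/gAAAAAIAfx/gAAAfwAAAAA8APA4AAAAPwAAAAB+AAAAAAAADwAAAAD+AAAAAAAABwAAAAD+AAAAAAAAAAAAAAAeAAAAAAAAAAAAAAAAAAAAAAAAAAAAAAAAAAAAAAAAAAAAAAAAAAAAAAAAAAAAAAAAAAAAAAAAAAAAAAAAAAAAAAAAAAAAAAAAAAAAAAAAAAPgABwAAAAAAAAAAAfwABwAAAAAAAAAAA/4AAAAAAAAAAAAAB/8AAAAAAAAAAAAAB/8AAAAAAAAAAAAAD/+AAAAAAAAAAAAAD/+AAAAAAAAAAAAAH/+AAAAAAAAAAAAAH//AAAAAAAAAAAAAP//AAAADAAAAAAAAP//wAAAHgAAAAAAAf//8AAAPgAAAAAAB////wAAfgAAAAAAP/n//8AAfwgAAAAAf/z//+AADh8AAAAA//w///AAAD/4AAAB//wf//gAAD/8AAAB//4H//jAAD/+AAAD//4AB//wAH//AAAD//4AAAf4Af//AD4D4/4AAAPwA///B/8Dg/4AAAHgAf//F/+DB/wAAADgAf//P//AA/AAAAAAAf/+f//wAYAAAAAAAP/A///4AAAAAAAAAP4A///4AAAAAAAAAH4B//zwAAAAAAAAAD4B//hAAAAAAAAAAB8B/+AAAAAAAAAAAA8B8="/>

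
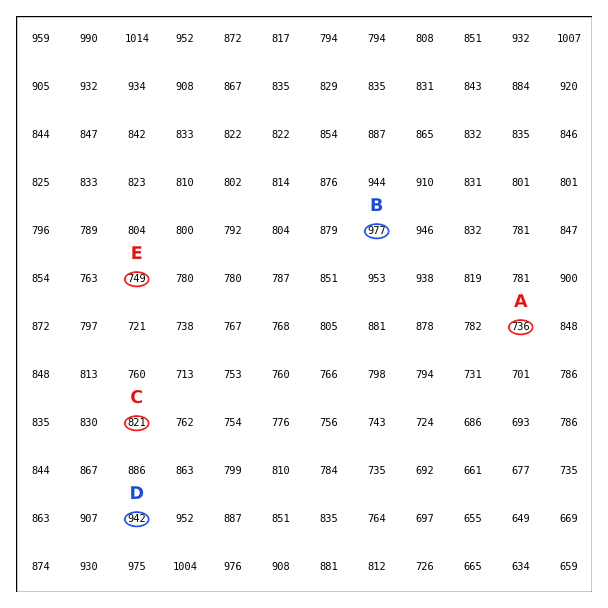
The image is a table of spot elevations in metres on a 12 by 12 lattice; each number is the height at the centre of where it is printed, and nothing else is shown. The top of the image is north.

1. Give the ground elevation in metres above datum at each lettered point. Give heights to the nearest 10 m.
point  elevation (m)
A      740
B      980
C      820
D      940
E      750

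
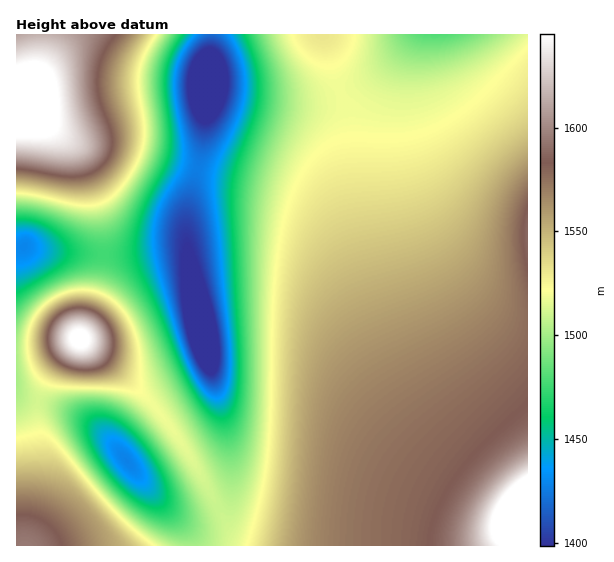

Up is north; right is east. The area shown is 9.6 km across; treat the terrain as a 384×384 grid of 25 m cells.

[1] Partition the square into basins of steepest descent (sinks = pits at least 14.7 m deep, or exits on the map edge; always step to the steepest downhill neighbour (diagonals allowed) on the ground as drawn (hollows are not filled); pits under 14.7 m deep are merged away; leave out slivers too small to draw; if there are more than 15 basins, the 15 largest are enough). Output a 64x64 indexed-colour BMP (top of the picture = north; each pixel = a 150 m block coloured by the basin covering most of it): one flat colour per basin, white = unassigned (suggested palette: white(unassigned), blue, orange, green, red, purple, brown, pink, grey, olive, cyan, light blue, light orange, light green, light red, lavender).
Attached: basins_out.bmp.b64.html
<image width="64" height="64" href="data:image/bmp;base64,Qk12CAAAAAAAAHYAAAAoAAAAQAAAAEAAAAABAAQAAAAAAAAIAAATCwAAEwsAABAAAAAAAAAA////ALR3HwAOf/8ALKAsACgn1gC9Z5QAS1aMAMJ34wB/f38AIr28AM++FwDox64AeLv/AIrfmACWmP8A1bDFABREREREREREREREREREREQRERERERERERERERERERERFEREREREREREREREREQRERERERERERERERERERERERERREREREREREREREREQRERERERERERERERERERERERERFEREREREREREREREQREREREREREREREREREREREREREUREREREREREREREQRERERERERERERERERERERERERERRERERERERERERERBERERERERERERERERERERERERExEURERERERERERERBEREREREREREREREREREREREREyERREREREREREREREEREREREREREREREREREREREREyIRFEREREREREREREEREREREREREREREREREREREREyIhEUREREREREREREQREREREREREREREREREREREREyIiERREREREREREREQREREREREREREREREREREREREzIiIRFERERERERERERBEREREREREREREREREREREREzIiIhEURERERERERERBERERERERERERERERERERERMzIiIiERRERERERERERBERERERERERERERERERERERMyIiIiIRFEREREREREREERERERERERERERERERERERMyIiIiIhEUREREREREREERERERERERERERERERERERMyIiIiIiERREREREREREERERERERERERERERERERERMyIiIiIiIRFEREREREREEREREREREREREREREREREREzIiIiIiIhEUREREREREEREREREREREREREREREREREzIiIiIiIiERREREREREEREREREREREREREREREREREzIiIiIiIiIREUREREREERERERERERERERERERERERETMiIiIiIiIhERREREREERERERERERERERERERERERETMiIiIiIiIiEREUREREERERERERERERERERERERERETMiIiIiIiIiIRERFEREERERERERERERERERERERERERMyIiIiIiIiIlVRERREERERERERERERERERERERERERMyIiIiIiIiIiVVVVEREREREREREREREREREREREREREzIiIiIiIiIiJVVVVVEREREREREREREREREREREREREzIiIiIiIiIiIlVVVVVRERERERERERERERERERERERETMiIiIiIiIiIiVVVVVVERERERERERERERERERERERERMyIiIiIiIiIiJVVVVVURERERERERERERERERERERERMyIiIiIiIiIiIlVVVVVVEREREREREREREREREREREREzIiIiIiIiIiIiVVVVVVUREREREREREREREREREREREzIiIiIiIiIiIiJVVVVVVRERERERERERERERERERERETMiIiIiIiIiIiIlVVVVVVURERERERERERERERERERERMyIiIiIiIiIiIiVVVVVVVRERERERERERERERERERERMyIiIiIiIiIiIiJVVVVVVVEREREREREREREREREREREzIiIiIiIiIiIiIlVVVVVVUREREREREREREREREREREzMiIiIiIiIiIiIiVVVVVVVRERERERERERERERERERETMyIiIiIiIiIiIiJVVVVVVVERERERERERERERERERETMyIiIiIiIiIiIiIlVVVVVVURERERERERERERERERERMzIiIiIiIiIiIiIiVVVVVVVRERERERERERERERERERMzMiIiIiIiIiIiIiJVVVVVVREREREREREREREREREREzMyIiIiIiIiIiIiIlVVVVVVEREREREREREREREREREzMzIiIiIiIiIiIiIiVVVVVVURERERERERERERERERMzMzIiIiIiIiIiIiIiJVVVVVVRERERERERERERERETMzMzMiIiIiIiIiIiIiIlVVVVVRERERERERERERERMzMzMzMyIiIiIiIiIiIiIiVVVVVVERERERERERETMzMzMzMzMzIiIiIiIiIiIiIiJVVVVVUREREREREzMzMzMzMzMzMzMiIiIiIiIiIiIiIlVVVVURERERETMzMzMzMzMzMzMzMyIiIiIiIiIiIiIiVVVVVRERERMzMzMzMzMzMzMzMzMzIiIiIiIiIiIiIiJVVVVTMzMzMzMzMzMzMzMzMzMzMzMiIiIiIiIiIiIiIlVVUzMzMzMzMzMzMzMzMzMzMzMzMyIiIiIiIiIiIiIiVVUzMzMzMzMzMzMzMzMzMzMzMzMzIiIiIiIiIiIiIiJVUzMzMzMzMzMzMzMzMzMzMzMzMzMiIiIiIiIiIiIiIlUzMzMzMzMzMzMzMzMzMzMzMzMzMiIiIiIiIiIiIiIiEzMzMzMzMzMzMzMzMzMzMzMzMzMyIiIiIiIiIiIiIiITMzMzMzMzMzMzMzMzMzMzMzMzMzIiIiIiIiIiIiIiIhEzMzMzMzMzMzMzMzMzMzMzMzMzIiIiIiIiIiIiIiIiETMzMzMzMzMzMzMzMzMzMzMzMzMiIiIiIiIiIiIiIiIREzMzMzMzMzMzMzMzMzMzMzMzMyIiIiIiIiIiIiIiIhETMzMzMzMzMzMzMzMzMzMzMzMyIiIiIiIiIiIiIiIiERMzMzMzMzMzMzMzMzMzMzMzMzIiIiIiIiIiIiIiIiIREzMzMzMzMzMzMzMzMzMzMzMzMiIiIiIiIiIiIiIiIhETMzMzMzMzMzMzMzMzMzMzMzMyIiIiIiIiIiIiIiIi"/>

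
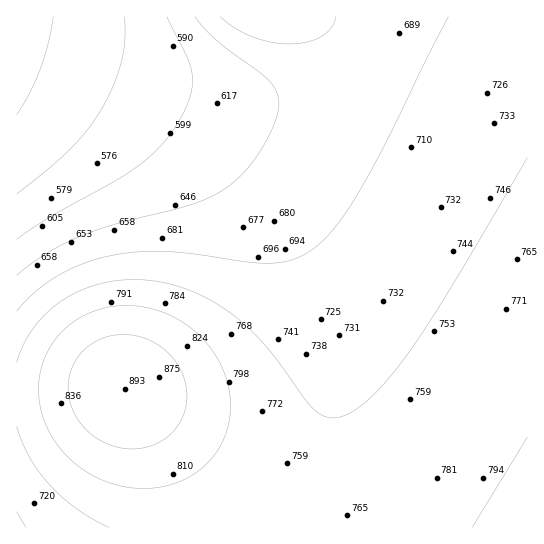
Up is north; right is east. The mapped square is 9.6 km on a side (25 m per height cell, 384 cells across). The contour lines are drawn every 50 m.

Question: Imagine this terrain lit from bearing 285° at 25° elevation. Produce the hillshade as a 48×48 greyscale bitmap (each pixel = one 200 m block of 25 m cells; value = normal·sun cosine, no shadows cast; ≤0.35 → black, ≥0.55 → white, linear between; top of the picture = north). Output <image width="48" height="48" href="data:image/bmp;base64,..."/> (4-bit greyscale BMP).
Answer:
<image width="48" height="48" href="data:image/bmp;base64,Qk32BAAAAAAAAHYAAAAoAAAAMAAAADAAAAABAAQAAAAAAIAEAAATCwAAEwsAABAAAAAAAAAAAAAAABEREQAiIiIAMzMzAERERABVVVUAZmZmAHd3dwCIiIgAmZmZAKqqqgC7u7sAzMzMAN3d3QDu7u4A////AId3d3ZmVVVVRFVVVVZmZmZmd3d3d3d3d4iHd3ZmVVRERERFVVVmZmZmZ3d3d3d3d4iId3ZlVUREREREVVVWZmZmZ3d3d3d3d4iIh3ZlVERDMzRERVVWZmZmZ3d3d3d3d5mIh3ZlVEQzMzM0RFVVZmZmZnd3d3d3d5mYiHZlVEMzMzMzREVVZmZmZnd3d3d3d5mZiHdlVDMyIiMzNEVVVmZmZnd3d3d3d6qpmHdlVDMiIiIzNERVVmZmZnd3d3d3d6qqmIdlVDMiIiIjM0RVVmZmZnd3d3d3d7uqmYdlVDIiESIiM0RVVmZmZnd3d3d3d7u6qYd2VDIiERIiM0RVVmZmZnd3d3d3d8u7qZh2VDIiERIiM0RVVmZmZnd3d3d3d8y7qph2VDMiERIiM0RVVmZmZnd3d3d3d8zLuph2VDMiERIiM0RVVmZmZnd3d3d3d8zMupl2VUMiIiIjM0RVVmZmZnd3d3d3d8zMuqmHZUMyIiIjNERVVmZmZ3d3d3d3d9zMu6mHZUMzIiIzNEVVZmZmZ3d3d3d3d9zMu6mHZVQzMzMzREVVZmZmd3d3d3d3d8zMu6mHZlRDMzM0RFVVZmZmd3d3d3d3d8zMu6mIdlVEMzRERVVWZmZnd3d3d3d3d8zMu6mIdmVEREREVVVmZmZnd3d3d3d3d8zLuqmIdmVVRERFVVZmZmZ3d3d3d3d3d7u7uqmYd2ZVVVVVVWZmZmd3d3d3d3d3d7u7qqmYd2ZlVVVVVmZmZnd3d3d3d3d3d7u6qpmYh3ZmZlVmZmZmZ3d3d3d3d3d3d6qqqpmIh3dmZmZmZmZnd3d3d3d3d3d3d6qqqZmIh3d2ZmZmZmZ3d3d3d3d3d3d3d6qqmZmIh3d3dmZmZ3d3d3d3d3d3d3d3d5mZmZmIiHd3d3d3d3d3d3d3d3d3d3d3d5mZmZmIiHd3d3d3d3d3d3d3d3d3d3d3d5mZmZiIiId3d3d3d3d3d3d3d3d3d3d3d5mZmYiIiIh3d3d3d3d3d3d3d3d3d3d3d5mZiIiIiIh3d3d3d3d3d3d3d3d3d3d3d4iIiIiIiIiHd3d3d3d3d3d3d3d3d3d3d4iIiIiIiIiId3d3d3d3d3d3d3d3d3d3d4iIiIiIiIiIh3d3d3d3d3d3d3d3d3d3d4iIiIiIiIiIiHd3d3d3d3d3d3d3d3d3d4iIiIiIiIiIiId3d3d3d3d3d3d3d3d3d4iIiIiIiIiIiId3d3d3d3d3d3d3d3d3d4iIiIiIiIiIiIh3d3d3d3d3d3d3d3d3d4iIiIiIiIiIiIh3d3d3d3d3d3d3d3d3d4iIiIiIiIiIiIh3d3d2Zmd3d3d3d3d3d4iIiIiIiIiIiIh3d2ZmZmZmd3d3d3d3d4iIiIiIiIiIiIh3dmZVVWZmZ3d3d3d3d4iIiIiIiIiIiIh3ZlVERVVmZnd3d3d3d4iIiIiIiImZmZiHZURDREVWZmd3d3d3d4iIiIiIiJmZqZmHZUMyM0RVZmd3d3d3d4iIiIiIiZqqqqmHVDIiIjRVZmd3d3d3dw=="/>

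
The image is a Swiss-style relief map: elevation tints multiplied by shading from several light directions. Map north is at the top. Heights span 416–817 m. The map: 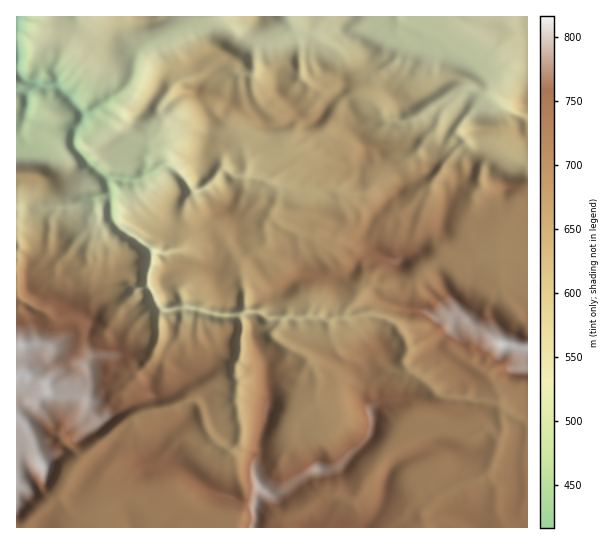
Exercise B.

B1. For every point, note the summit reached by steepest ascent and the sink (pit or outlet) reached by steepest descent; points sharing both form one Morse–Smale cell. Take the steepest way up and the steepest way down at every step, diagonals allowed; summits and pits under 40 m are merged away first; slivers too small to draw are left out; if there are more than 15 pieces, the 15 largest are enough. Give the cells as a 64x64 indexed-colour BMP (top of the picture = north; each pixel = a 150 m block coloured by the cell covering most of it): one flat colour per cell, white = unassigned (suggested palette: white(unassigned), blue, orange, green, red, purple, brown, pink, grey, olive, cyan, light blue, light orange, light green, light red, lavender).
<image width="64" height="64" href="data:image/bmp;base64,Qk12CAAAAAAAAHYAAAAoAAAAQAAAAEAAAAABAAQAAAAAAAAIAAATCwAAEwsAABAAAAAAAAAA////ALR3HwAOf/8ALKAsACgn1gC9Z5QAS1aMAMJ34wB/f38AIr28AM++FwDox64AeLv/AIrfmACWmP8A1bDFABERERERERERERESIiIiIiIiIiIiIiIiIiInd3d3d3d3EREREiIREREREREiIiIiIiIiIiIiIiIiIid3d3d3d3cREREiIiERESIREiIiIiIiIiIiIiIiIiIiJ3d3d3d3dxERESIiIhESIiIiIiIiIiIiIiIiIiIiIiIid3d3d3d3ERERIiIiIiIiIiIiIiIiIiIiIiIiIiIiIiInd3d3d3cREREiIiIiIiIiIiIiIiIiIiIiIiIiIiIiIiInd3d3dxERERIiIiIiIiIiIiIiIiIiIiIiIiIiIiIiIiIid3d3EREREiIiIiIiIiIiIiIiIiIiIiIiIiIiIiIiIiInd3cRERERIiIiIiIiIiIiIiIiIiIiIiIiIiIiIiIiIiJ3dxERERESIiIiIiIiIiIiIiIiIiIiIiIiIiIiIiIiInd3EREREREiIiIiIiIiIREiIiIiIiIiIiIiIiIiIiIid3cREREREREiIiIiIiIRESIiIiIiIiIiIiIiIiIiIiIndxERERERERIiIiIiIhERIiIiIiIiIiIiIiIiIiIiIid3ERERERERESIiIiIiEREiIiIiIiIiIiIiIiIiIiIiJ3URERERERERERIiIiERESIiIiIiIiIiIiIiIiIiIiIlVREREREREREREREiIRERIiIiIiIiIiIiIiIiIiIiIlVVEREREREREREREREREREiIiIiIiIiIiIiIiIiVVVVVVURERERERERERERERERESIiIiIiIiIiIiIiIlVVVVVVVRERERERERERERERERERIiIiIiIiIiIiIiIlVVVVVVVVEREREREREREREREREREiIiIiIiIiIiIiJVVVVVVVVVURERERERERERERERERESIiIiIiIiIiIiIlVVVVVVVVVRERERERERERERERERERIiIiIiIiIiIiIiVVVVVVVVVVEREREREREREREREREREiIiIiIiIiIiIiJVVVVVVVVVURERERERERERERERERESIiIiIiIiIiIiIlVVVVVVVVVRERERERERERERERERERIiIiIiIiIiIiIlVVVVVVVVVVEREREREREREREREREREiIiIiIiIiIiIlVVVVVVVVVVURERERERERERERERERESIjMzMzMzVSJVVVVVVVVVVVVREREREREREREREREREREzMzMzMzM1VVVVVVVVVVVVVVERERERERERERERERERETMzMzMzMzVVVVVVVVVVVVVVURERERERERERERERERERMzMzMzMzM1VVVVVVVVVVVVVRERERERERERERERERERMzMzMzMzMzMzMzVVVVVVVVVVEREREREREREREREREREzMzMzMzMzMzMzM1VVVVVVVVURERERERERERERERERETMzMzMzMzMzMzMzNVVVVVVVVRERERERERERERERERERMzMzMzMzMzMzMzMzNVNVVVWqERERERERERERERERERETMzMzMzMzMzMzMzMzMzMzqqoRERERERERERERERERERETMzMzMzMzMzMzMzMzMzOqqhERERERERERERERERERERMzMzMzMzMzMzMzMzMzOqqqEREREREREREREREREREREzMzMzMzMzMzMzMzMzOqqqoRERERERERERERERERERERMzMzMzMzMzMzMzMzM6qqqhEREREREREREREREREREREzMzMzMzMzMzMzMzM6qqqqiIiIgRERERERERERERERETMzMzMzMzMzMzMzMzqqqqqIiIiIiIEREREREREREREREzMzMzMzMzMzMzMzOqqqqoiIiIiIiBERERERERERERETEREREREzMzMzMzMzqqqqiIiIiIiBERERERERERERERERERERERMz3TMzMzOqqqqIiIiIiBERERERERERERERERERERERET3d3uMzM6qqqoiIiIiBERERERERERERERERERERERERTd3U7jMzOqqqiIiIiBERERERERERERERERERERERERFETUROMzM6rMyIiIiIERERERERERERERERERERERERRERERETjMzzMzIiIiIERERERERERERERERERERERERRERERERETMzMzMiIiIgRERERERERERERERERERERERRERERERESZzMzMkYgREREREREREREREREREREREREUREREREREREmZmZmREREREREREREREREREREREREREURERERERERESZmZmZEREREWYRERERERERERERERERERREREREREREREmZmZkREREWZmYRERERERERERERERERFERERERERERERJmZmREREWZmZmERERERERERERERERERRERERERERERESZmZERZmZmZmZhEREREREREREREREREURERERERERERJmZkWZmZmZmZmYRERERERERERERERERFEREREREREREmZmWZmZmZmZmZhERERERERERERERERERREREREREREmZmZZmZmZmZmZmERERERERERERERERERFERERERERERJmZlmZmZmZmZmYRERERERERERERERERFERERERERERESZmWZmZmZmZmZmYRERERERERERERERFEREREREREREREmZZmZmZmZmZmZmYRERERG7u7EREREURERERERERERESZlmZmZmZmZmZmZmYRERu7u7uxERERRERERERERERERJmWZmZmZmZmZmZmZma7u7u7u7ERERFEREREREREREREmZ"/>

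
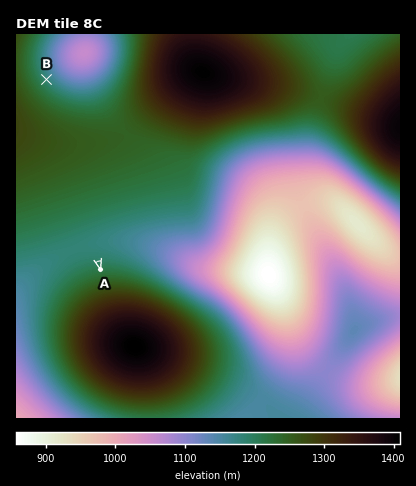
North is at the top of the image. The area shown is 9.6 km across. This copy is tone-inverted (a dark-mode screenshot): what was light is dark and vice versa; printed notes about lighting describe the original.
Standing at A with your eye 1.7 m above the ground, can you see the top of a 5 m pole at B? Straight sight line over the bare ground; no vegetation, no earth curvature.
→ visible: false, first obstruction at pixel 85 214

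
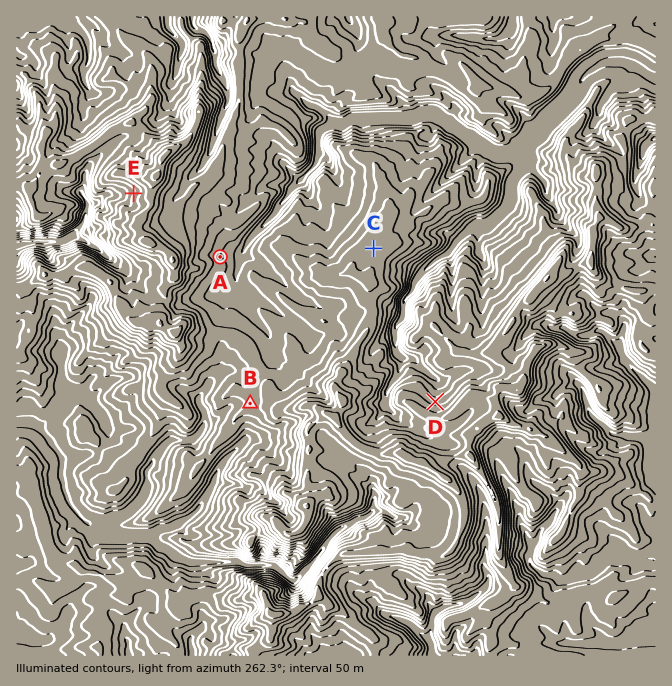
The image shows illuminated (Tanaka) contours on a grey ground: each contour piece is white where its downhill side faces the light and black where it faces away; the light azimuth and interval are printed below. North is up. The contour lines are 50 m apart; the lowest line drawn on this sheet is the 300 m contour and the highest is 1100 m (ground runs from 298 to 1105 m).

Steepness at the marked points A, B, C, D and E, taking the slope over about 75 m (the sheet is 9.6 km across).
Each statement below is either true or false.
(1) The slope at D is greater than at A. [true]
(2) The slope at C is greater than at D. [false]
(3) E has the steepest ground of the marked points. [true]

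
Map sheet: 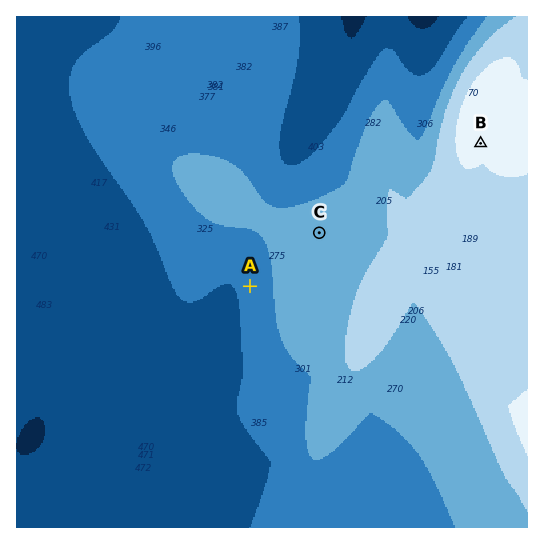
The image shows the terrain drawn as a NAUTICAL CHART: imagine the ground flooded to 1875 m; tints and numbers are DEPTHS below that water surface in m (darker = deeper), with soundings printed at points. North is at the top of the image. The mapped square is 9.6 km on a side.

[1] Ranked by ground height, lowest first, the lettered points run A C B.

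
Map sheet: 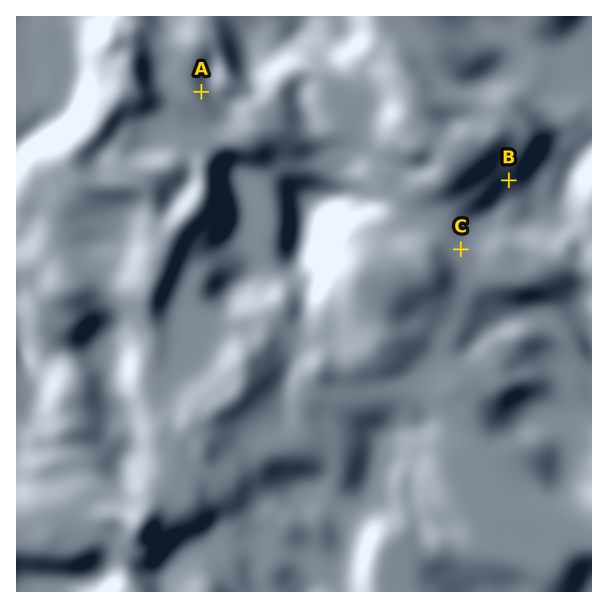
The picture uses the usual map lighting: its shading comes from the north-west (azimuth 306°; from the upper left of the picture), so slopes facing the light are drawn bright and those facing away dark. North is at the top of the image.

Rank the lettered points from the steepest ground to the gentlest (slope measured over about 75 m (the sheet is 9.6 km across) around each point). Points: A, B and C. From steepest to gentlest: B A C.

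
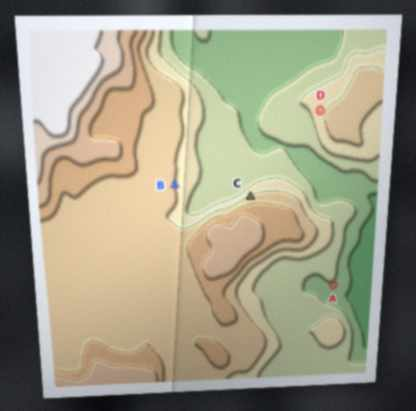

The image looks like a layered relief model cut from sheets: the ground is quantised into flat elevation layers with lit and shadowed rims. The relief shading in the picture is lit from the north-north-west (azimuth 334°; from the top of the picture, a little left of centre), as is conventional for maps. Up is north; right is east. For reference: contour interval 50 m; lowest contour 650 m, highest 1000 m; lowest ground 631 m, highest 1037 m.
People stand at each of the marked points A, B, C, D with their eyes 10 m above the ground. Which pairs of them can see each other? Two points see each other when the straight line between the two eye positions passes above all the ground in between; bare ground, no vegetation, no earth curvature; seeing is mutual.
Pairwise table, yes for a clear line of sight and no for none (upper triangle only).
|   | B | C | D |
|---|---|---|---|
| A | no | no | no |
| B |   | yes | yes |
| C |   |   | yes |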